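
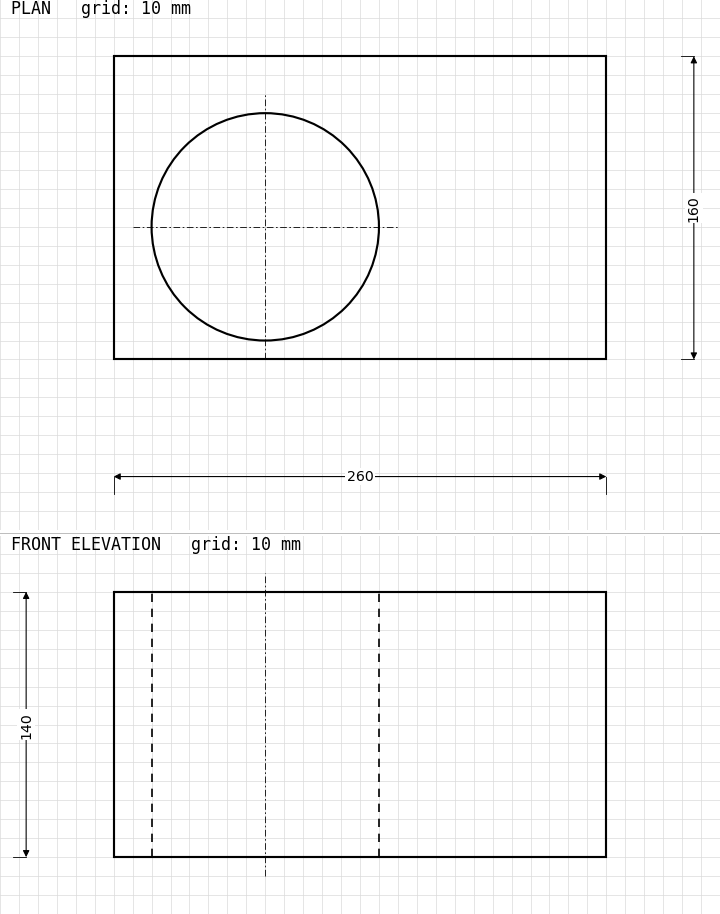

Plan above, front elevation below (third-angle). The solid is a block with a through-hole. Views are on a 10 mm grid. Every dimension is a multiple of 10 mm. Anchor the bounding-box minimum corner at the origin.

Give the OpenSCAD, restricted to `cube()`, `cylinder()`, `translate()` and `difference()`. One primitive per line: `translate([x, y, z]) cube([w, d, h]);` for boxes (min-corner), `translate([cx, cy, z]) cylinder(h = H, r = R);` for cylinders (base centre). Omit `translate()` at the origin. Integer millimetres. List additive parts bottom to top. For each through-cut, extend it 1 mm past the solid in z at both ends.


difference() {
  cube([260, 160, 140]);
  translate([80, 70, -1]) cylinder(h = 142, r = 60);
}


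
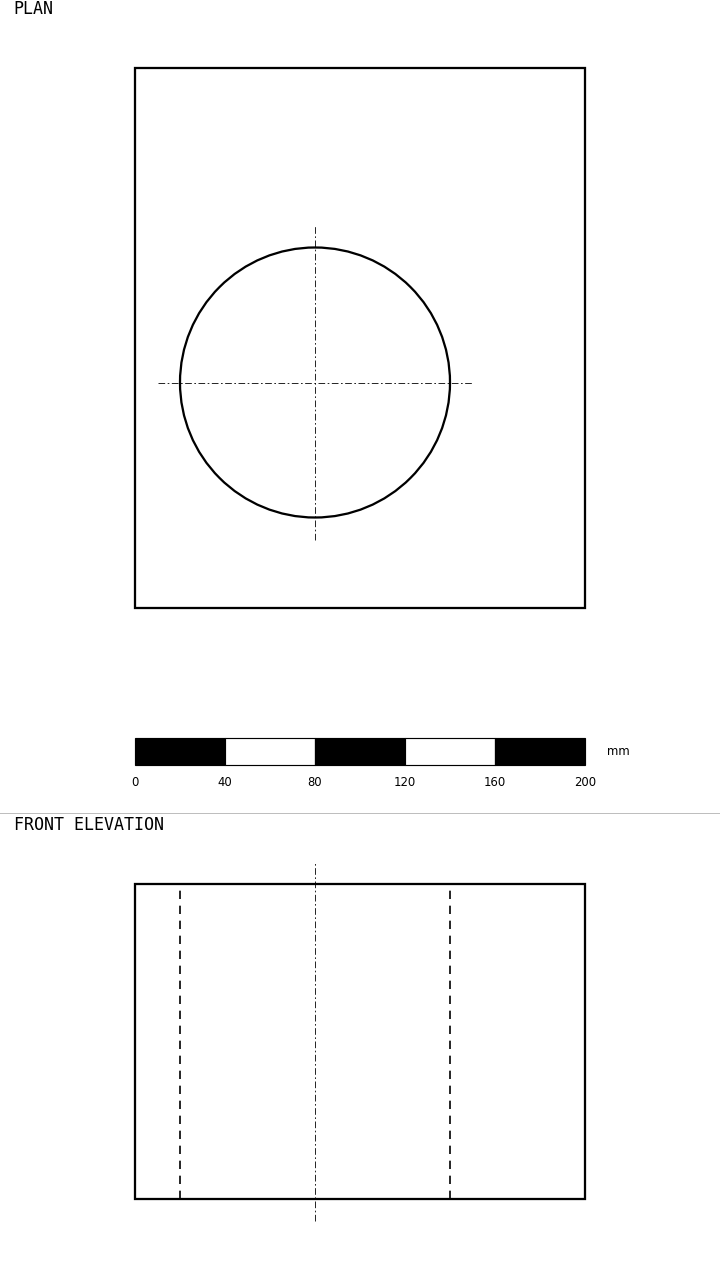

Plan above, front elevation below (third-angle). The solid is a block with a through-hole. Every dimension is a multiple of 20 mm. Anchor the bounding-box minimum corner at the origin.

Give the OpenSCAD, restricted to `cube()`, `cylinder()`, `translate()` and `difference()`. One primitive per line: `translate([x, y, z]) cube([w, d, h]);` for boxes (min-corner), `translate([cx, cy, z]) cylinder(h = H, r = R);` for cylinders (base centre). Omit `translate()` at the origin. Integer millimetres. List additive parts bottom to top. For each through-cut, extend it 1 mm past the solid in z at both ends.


difference() {
  cube([200, 240, 140]);
  translate([80, 100, -1]) cylinder(h = 142, r = 60);
}


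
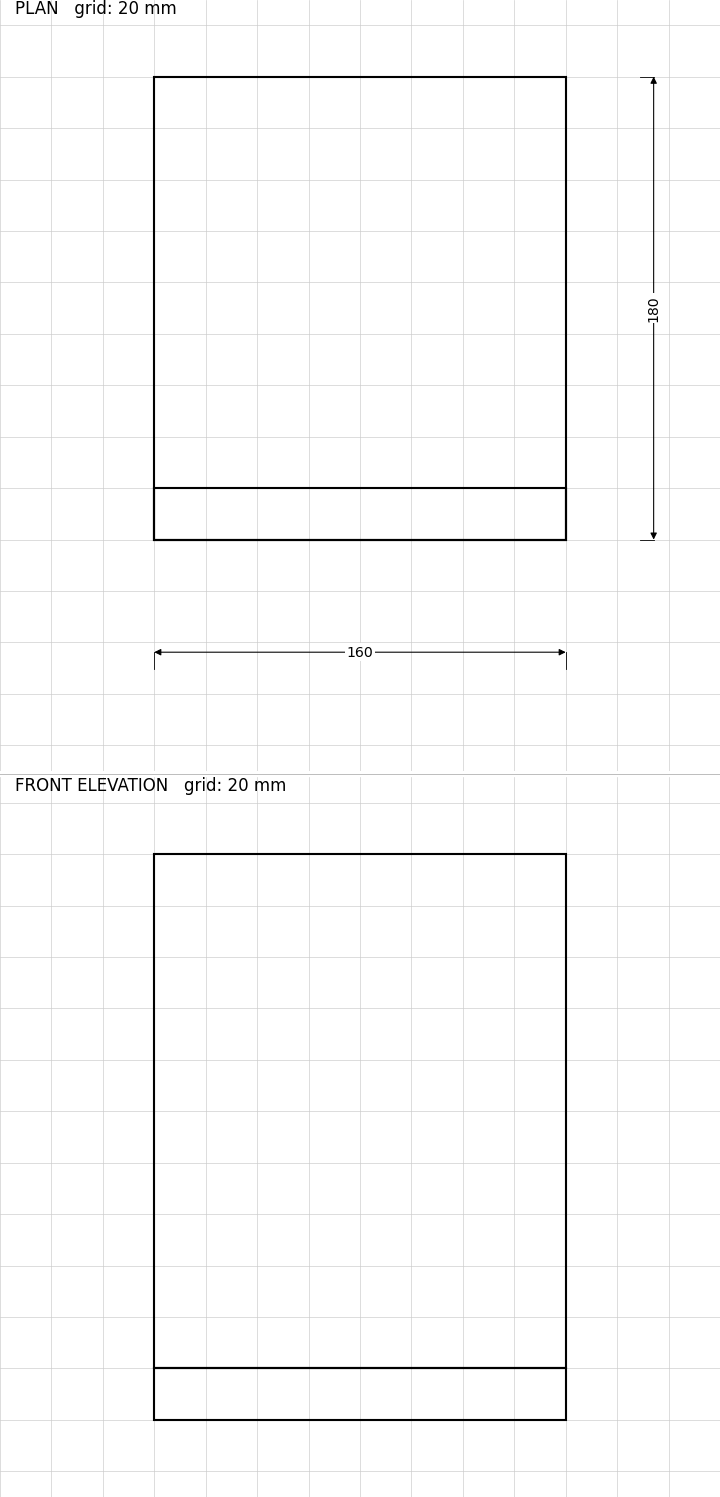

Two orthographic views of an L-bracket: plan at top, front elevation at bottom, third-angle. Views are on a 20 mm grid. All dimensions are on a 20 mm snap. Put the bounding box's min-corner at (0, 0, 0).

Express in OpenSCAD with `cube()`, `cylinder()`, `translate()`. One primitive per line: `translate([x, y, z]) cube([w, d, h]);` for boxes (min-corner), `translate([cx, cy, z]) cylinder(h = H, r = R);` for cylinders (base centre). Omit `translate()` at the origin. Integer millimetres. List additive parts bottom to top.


cube([160, 180, 20]);
translate([0, 0, 20]) cube([160, 20, 200]);


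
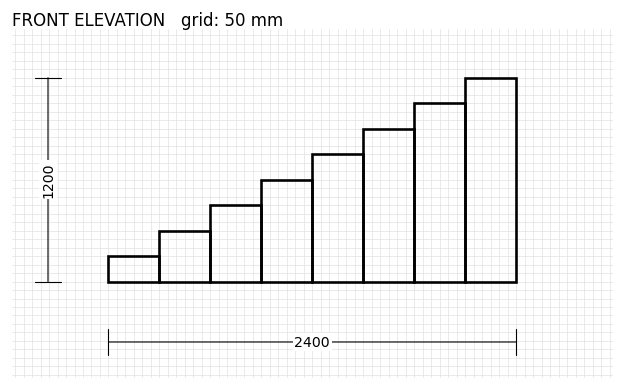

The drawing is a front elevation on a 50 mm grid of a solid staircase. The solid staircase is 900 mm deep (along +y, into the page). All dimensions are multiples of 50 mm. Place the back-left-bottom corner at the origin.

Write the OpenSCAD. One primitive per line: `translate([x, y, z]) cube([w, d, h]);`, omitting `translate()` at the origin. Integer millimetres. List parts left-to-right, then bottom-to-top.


cube([300, 900, 150]);
translate([300, 0, 0]) cube([300, 900, 300]);
translate([600, 0, 0]) cube([300, 900, 450]);
translate([900, 0, 0]) cube([300, 900, 600]);
translate([1200, 0, 0]) cube([300, 900, 750]);
translate([1500, 0, 0]) cube([300, 900, 900]);
translate([1800, 0, 0]) cube([300, 900, 1050]);
translate([2100, 0, 0]) cube([300, 900, 1200]);


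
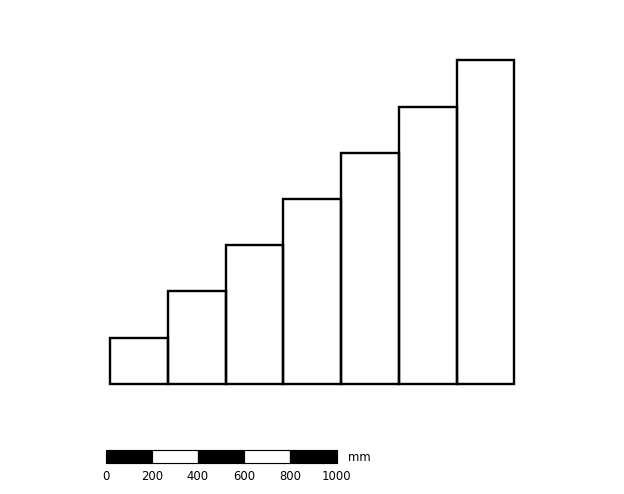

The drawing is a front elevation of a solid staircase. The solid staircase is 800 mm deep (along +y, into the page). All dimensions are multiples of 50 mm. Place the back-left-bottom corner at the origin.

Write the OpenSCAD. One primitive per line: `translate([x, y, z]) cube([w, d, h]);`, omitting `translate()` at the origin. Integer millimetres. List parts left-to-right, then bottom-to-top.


cube([250, 800, 200]);
translate([250, 0, 0]) cube([250, 800, 400]);
translate([500, 0, 0]) cube([250, 800, 600]);
translate([750, 0, 0]) cube([250, 800, 800]);
translate([1000, 0, 0]) cube([250, 800, 1000]);
translate([1250, 0, 0]) cube([250, 800, 1200]);
translate([1500, 0, 0]) cube([250, 800, 1400]);


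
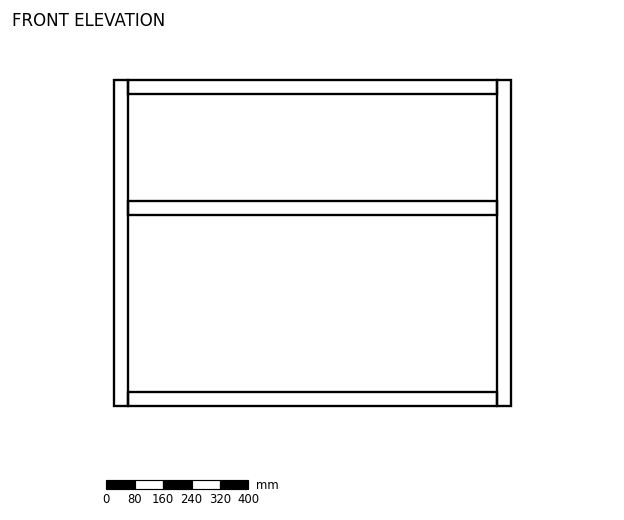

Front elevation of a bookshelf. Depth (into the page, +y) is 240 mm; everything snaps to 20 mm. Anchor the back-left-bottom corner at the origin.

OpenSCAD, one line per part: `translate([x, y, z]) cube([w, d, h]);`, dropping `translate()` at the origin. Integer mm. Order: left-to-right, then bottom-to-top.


cube([40, 240, 920]);
translate([40, 0, 0]) cube([1040, 240, 40]);
translate([40, 0, 540]) cube([1040, 240, 40]);
translate([40, 0, 880]) cube([1040, 240, 40]);
translate([1080, 0, 0]) cube([40, 240, 920]);


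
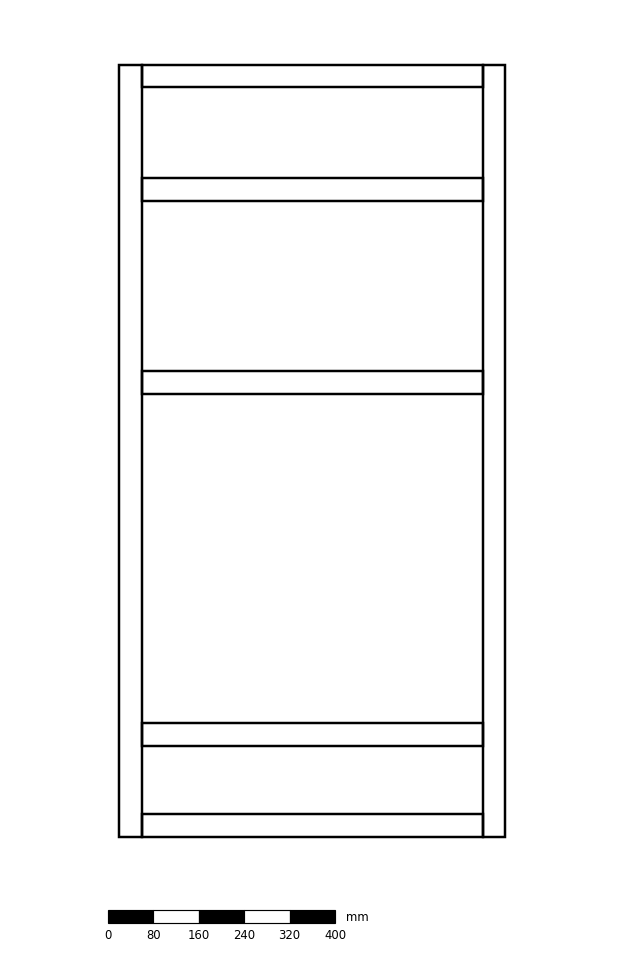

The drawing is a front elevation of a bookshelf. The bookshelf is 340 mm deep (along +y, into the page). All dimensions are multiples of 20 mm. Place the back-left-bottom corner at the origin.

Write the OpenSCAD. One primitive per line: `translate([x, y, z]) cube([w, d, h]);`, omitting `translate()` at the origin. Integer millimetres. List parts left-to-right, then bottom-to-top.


cube([40, 340, 1360]);
translate([40, 0, 0]) cube([600, 340, 40]);
translate([40, 0, 160]) cube([600, 340, 40]);
translate([40, 0, 780]) cube([600, 340, 40]);
translate([40, 0, 1120]) cube([600, 340, 40]);
translate([40, 0, 1320]) cube([600, 340, 40]);
translate([640, 0, 0]) cube([40, 340, 1360]);


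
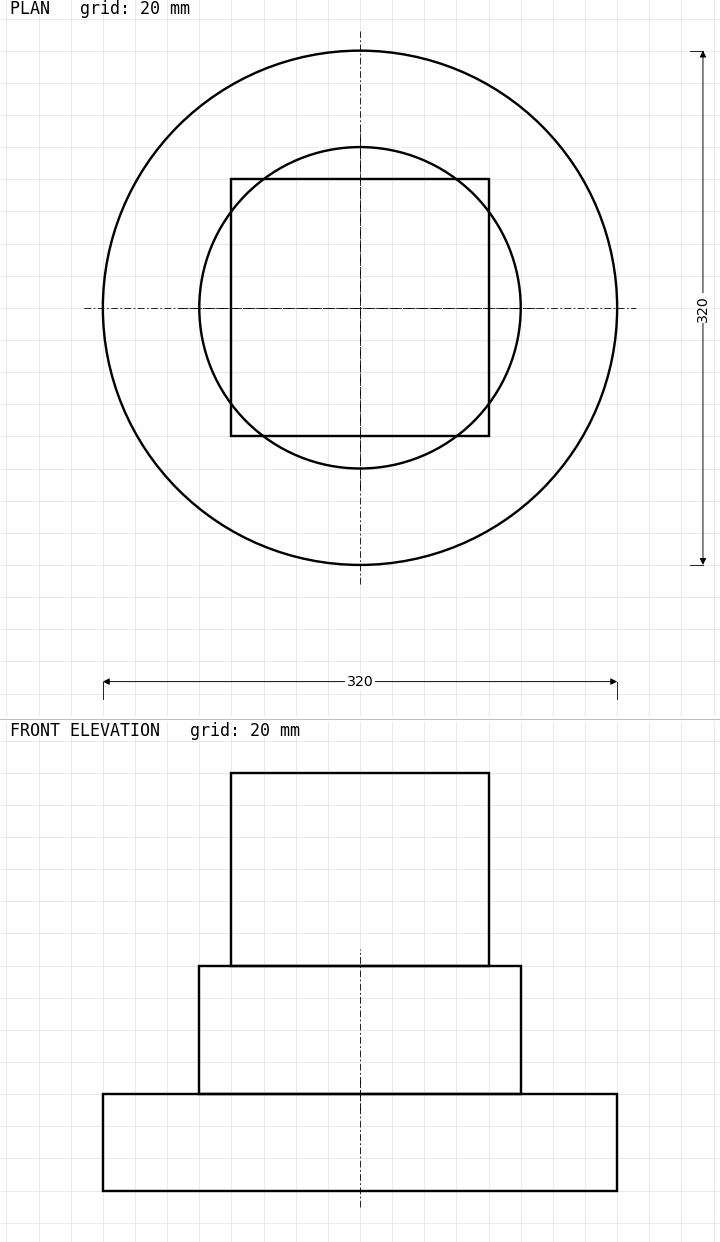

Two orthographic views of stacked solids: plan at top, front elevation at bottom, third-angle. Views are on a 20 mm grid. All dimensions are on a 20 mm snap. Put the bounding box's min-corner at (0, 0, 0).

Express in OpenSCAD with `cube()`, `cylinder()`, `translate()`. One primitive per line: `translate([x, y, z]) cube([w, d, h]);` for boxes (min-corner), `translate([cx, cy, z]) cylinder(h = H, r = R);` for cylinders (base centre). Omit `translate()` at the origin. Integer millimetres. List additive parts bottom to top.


translate([160, 160, 0]) cylinder(h = 60, r = 160);
translate([160, 160, 60]) cylinder(h = 80, r = 100);
translate([80, 80, 140]) cube([160, 160, 120]);


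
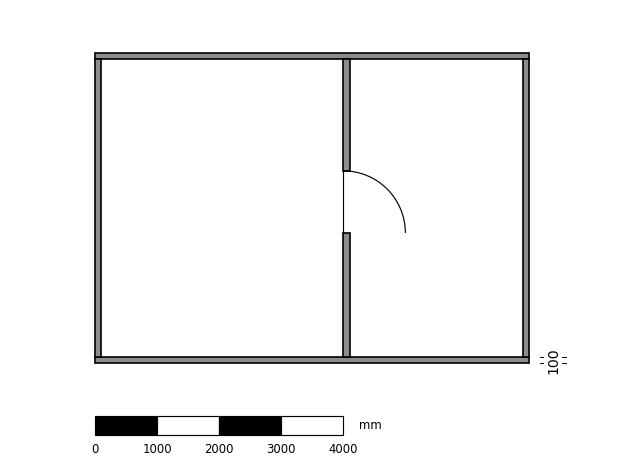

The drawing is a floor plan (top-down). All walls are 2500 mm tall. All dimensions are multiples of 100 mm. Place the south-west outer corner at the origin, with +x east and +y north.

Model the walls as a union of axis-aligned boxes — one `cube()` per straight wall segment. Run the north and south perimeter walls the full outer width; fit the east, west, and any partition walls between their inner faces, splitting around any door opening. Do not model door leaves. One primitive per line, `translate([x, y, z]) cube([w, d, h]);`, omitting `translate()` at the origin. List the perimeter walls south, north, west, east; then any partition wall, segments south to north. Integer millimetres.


cube([7000, 100, 2500]);
translate([0, 4900, 0]) cube([7000, 100, 2500]);
translate([0, 100, 0]) cube([100, 4800, 2500]);
translate([6900, 100, 0]) cube([100, 4800, 2500]);
translate([4000, 100, 0]) cube([100, 2000, 2500]);
translate([4000, 3100, 0]) cube([100, 1800, 2500]);


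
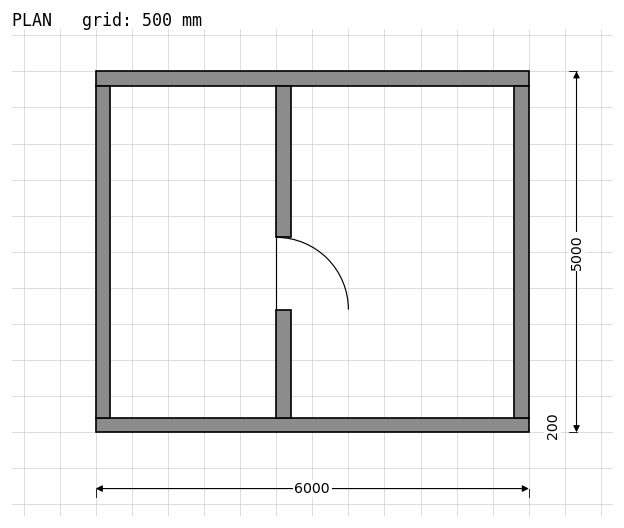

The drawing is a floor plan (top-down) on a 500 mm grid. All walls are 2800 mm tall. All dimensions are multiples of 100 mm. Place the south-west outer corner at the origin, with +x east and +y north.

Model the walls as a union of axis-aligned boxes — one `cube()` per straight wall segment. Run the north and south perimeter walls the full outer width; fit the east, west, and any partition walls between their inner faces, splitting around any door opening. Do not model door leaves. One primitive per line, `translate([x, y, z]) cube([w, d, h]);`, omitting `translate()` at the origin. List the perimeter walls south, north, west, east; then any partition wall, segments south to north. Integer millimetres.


cube([6000, 200, 2800]);
translate([0, 4800, 0]) cube([6000, 200, 2800]);
translate([0, 200, 0]) cube([200, 4600, 2800]);
translate([5800, 200, 0]) cube([200, 4600, 2800]);
translate([2500, 200, 0]) cube([200, 1500, 2800]);
translate([2500, 2700, 0]) cube([200, 2100, 2800]);


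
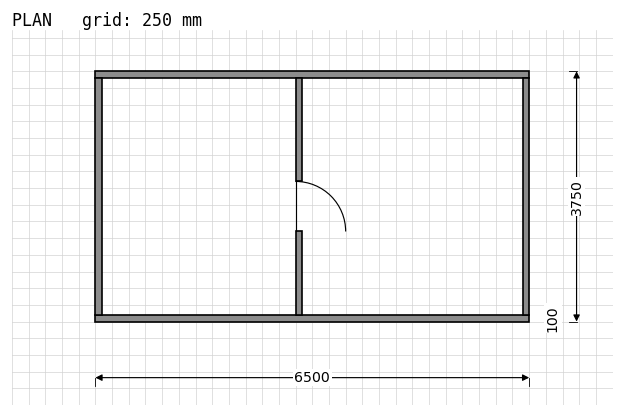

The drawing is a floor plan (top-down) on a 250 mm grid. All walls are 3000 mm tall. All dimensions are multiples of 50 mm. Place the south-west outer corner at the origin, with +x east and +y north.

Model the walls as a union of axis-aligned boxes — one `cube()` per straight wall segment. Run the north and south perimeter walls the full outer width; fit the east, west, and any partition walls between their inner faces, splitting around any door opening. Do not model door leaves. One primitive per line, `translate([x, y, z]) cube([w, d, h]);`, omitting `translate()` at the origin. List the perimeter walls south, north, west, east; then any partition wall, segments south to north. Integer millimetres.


cube([6500, 100, 3000]);
translate([0, 3650, 0]) cube([6500, 100, 3000]);
translate([0, 100, 0]) cube([100, 3550, 3000]);
translate([6400, 100, 0]) cube([100, 3550, 3000]);
translate([3000, 100, 0]) cube([100, 1250, 3000]);
translate([3000, 2100, 0]) cube([100, 1550, 3000]);


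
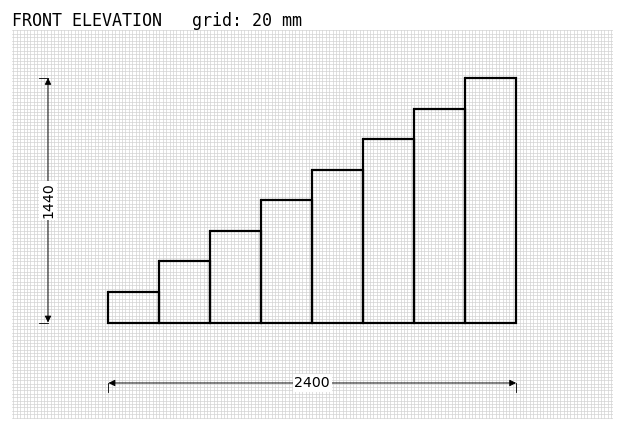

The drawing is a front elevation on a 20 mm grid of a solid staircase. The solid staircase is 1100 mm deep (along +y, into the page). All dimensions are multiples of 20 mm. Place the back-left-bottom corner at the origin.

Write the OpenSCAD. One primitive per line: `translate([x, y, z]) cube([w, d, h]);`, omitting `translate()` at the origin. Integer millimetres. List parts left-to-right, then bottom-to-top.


cube([300, 1100, 180]);
translate([300, 0, 0]) cube([300, 1100, 360]);
translate([600, 0, 0]) cube([300, 1100, 540]);
translate([900, 0, 0]) cube([300, 1100, 720]);
translate([1200, 0, 0]) cube([300, 1100, 900]);
translate([1500, 0, 0]) cube([300, 1100, 1080]);
translate([1800, 0, 0]) cube([300, 1100, 1260]);
translate([2100, 0, 0]) cube([300, 1100, 1440]);


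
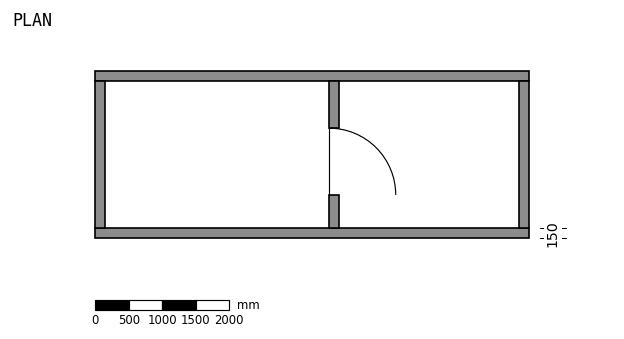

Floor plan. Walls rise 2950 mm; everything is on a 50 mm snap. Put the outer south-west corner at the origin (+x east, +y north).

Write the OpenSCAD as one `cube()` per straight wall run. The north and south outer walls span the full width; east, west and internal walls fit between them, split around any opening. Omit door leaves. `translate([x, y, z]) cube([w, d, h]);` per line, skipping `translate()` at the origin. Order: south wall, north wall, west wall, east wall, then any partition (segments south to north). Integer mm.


cube([6500, 150, 2950]);
translate([0, 2350, 0]) cube([6500, 150, 2950]);
translate([0, 150, 0]) cube([150, 2200, 2950]);
translate([6350, 150, 0]) cube([150, 2200, 2950]);
translate([3500, 150, 0]) cube([150, 500, 2950]);
translate([3500, 1650, 0]) cube([150, 700, 2950]);


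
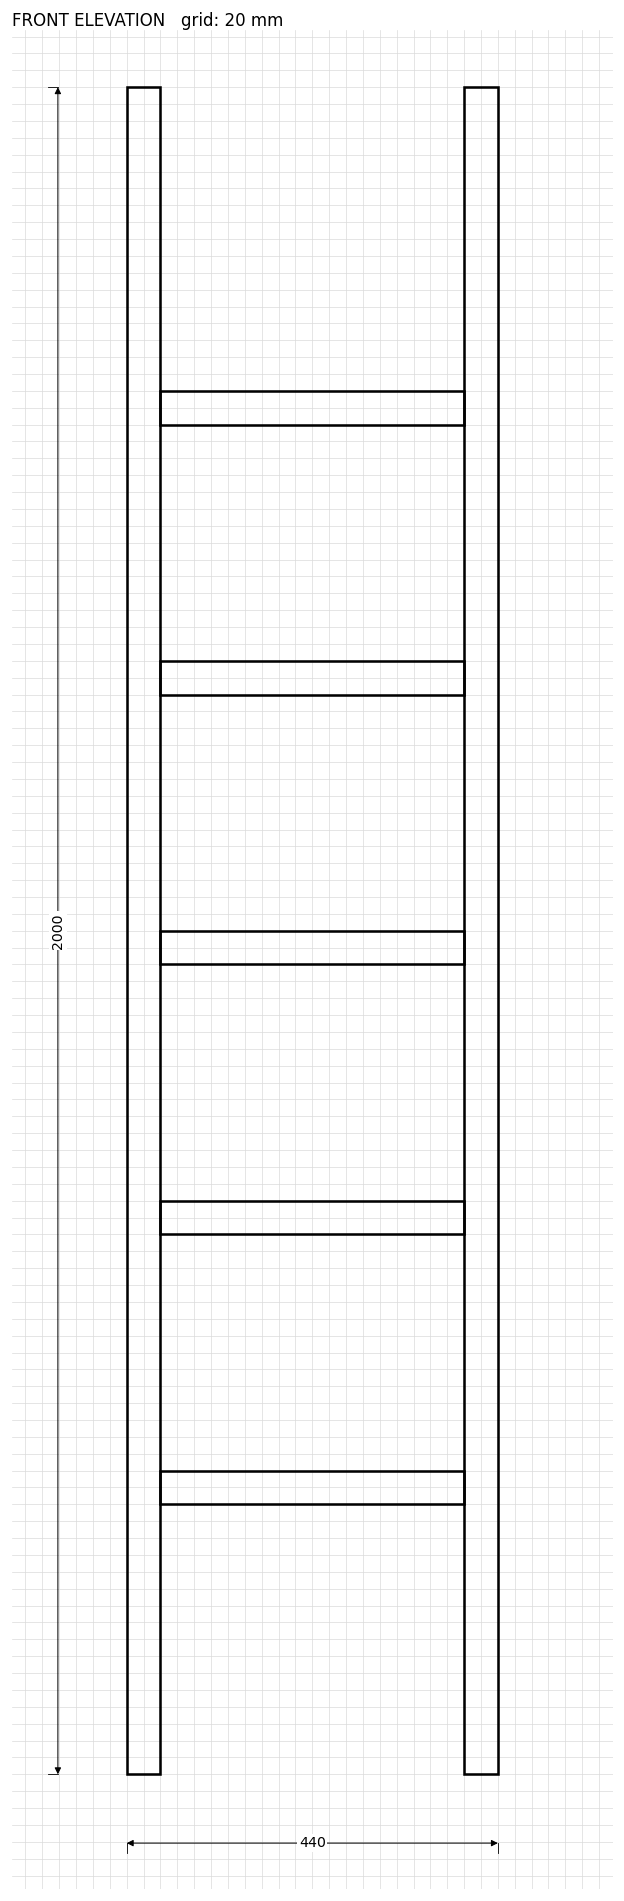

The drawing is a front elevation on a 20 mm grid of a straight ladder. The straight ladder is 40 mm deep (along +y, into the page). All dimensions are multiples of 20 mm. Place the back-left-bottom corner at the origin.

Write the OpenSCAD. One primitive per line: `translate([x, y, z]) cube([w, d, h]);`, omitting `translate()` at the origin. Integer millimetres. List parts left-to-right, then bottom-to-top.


cube([40, 40, 2000]);
translate([40, 0, 320]) cube([360, 40, 40]);
translate([40, 0, 640]) cube([360, 40, 40]);
translate([40, 0, 960]) cube([360, 40, 40]);
translate([40, 0, 1280]) cube([360, 40, 40]);
translate([40, 0, 1600]) cube([360, 40, 40]);
translate([400, 0, 0]) cube([40, 40, 2000]);


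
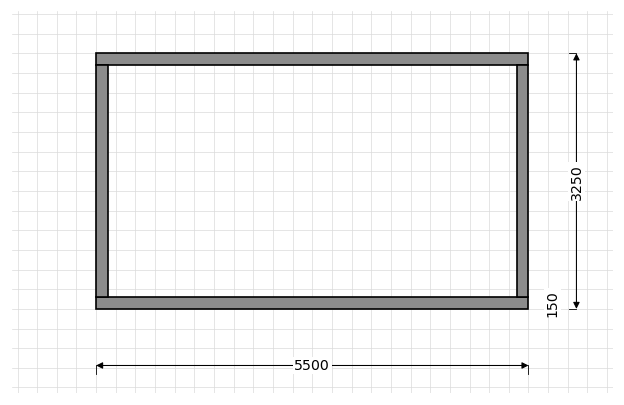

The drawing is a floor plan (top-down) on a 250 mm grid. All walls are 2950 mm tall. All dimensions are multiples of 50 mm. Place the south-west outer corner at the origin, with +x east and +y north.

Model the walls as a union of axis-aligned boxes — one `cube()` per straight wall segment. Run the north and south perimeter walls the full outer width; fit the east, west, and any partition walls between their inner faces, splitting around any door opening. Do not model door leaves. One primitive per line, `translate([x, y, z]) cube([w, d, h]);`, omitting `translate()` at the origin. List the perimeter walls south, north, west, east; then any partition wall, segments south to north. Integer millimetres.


cube([5500, 150, 2950]);
translate([0, 3100, 0]) cube([5500, 150, 2950]);
translate([0, 150, 0]) cube([150, 2950, 2950]);
translate([5350, 150, 0]) cube([150, 2950, 2950]);


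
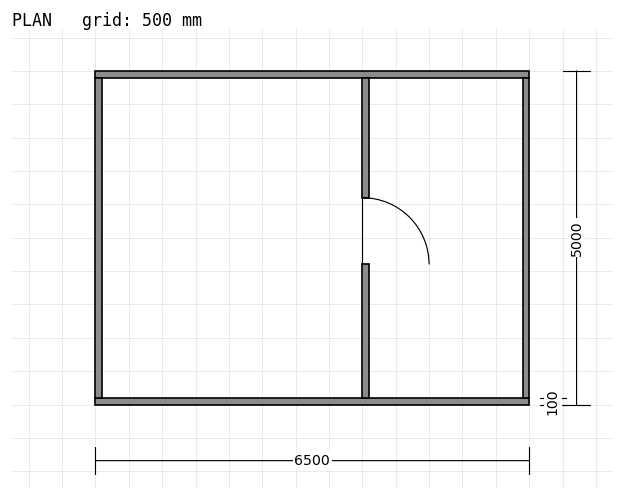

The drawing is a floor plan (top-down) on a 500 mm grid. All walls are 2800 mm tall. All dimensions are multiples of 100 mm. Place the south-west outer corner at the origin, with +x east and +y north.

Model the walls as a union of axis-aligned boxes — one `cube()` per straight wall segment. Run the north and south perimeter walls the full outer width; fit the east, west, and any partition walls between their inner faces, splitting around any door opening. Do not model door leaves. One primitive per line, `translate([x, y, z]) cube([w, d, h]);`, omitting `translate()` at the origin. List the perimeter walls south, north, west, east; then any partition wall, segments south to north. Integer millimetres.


cube([6500, 100, 2800]);
translate([0, 4900, 0]) cube([6500, 100, 2800]);
translate([0, 100, 0]) cube([100, 4800, 2800]);
translate([6400, 100, 0]) cube([100, 4800, 2800]);
translate([4000, 100, 0]) cube([100, 2000, 2800]);
translate([4000, 3100, 0]) cube([100, 1800, 2800]);


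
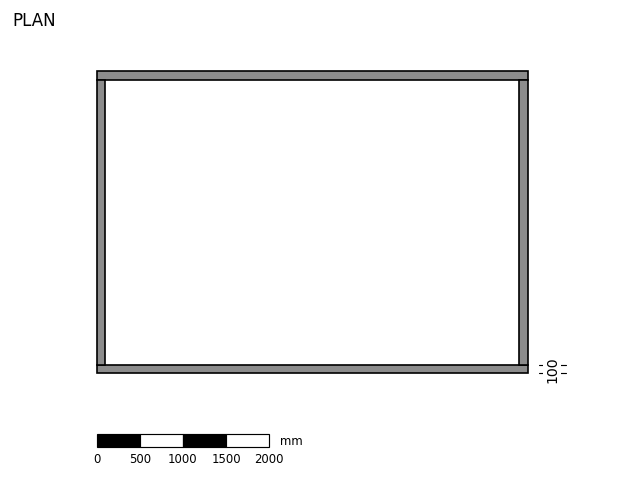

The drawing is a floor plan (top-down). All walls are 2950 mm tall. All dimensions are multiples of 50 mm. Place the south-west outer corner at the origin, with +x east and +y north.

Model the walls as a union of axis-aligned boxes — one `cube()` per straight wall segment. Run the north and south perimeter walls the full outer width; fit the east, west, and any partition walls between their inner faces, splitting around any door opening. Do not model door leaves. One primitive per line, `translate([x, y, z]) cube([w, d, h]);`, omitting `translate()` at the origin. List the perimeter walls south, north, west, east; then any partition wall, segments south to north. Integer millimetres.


cube([5000, 100, 2950]);
translate([0, 3400, 0]) cube([5000, 100, 2950]);
translate([0, 100, 0]) cube([100, 3300, 2950]);
translate([4900, 100, 0]) cube([100, 3300, 2950]);


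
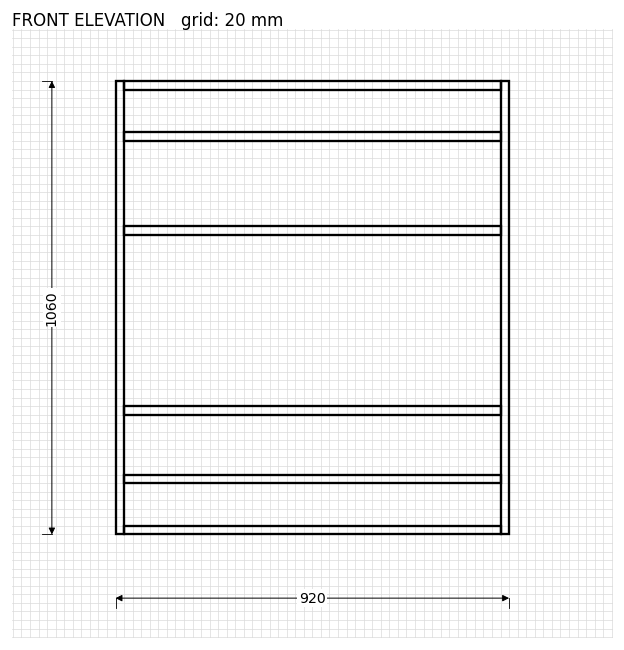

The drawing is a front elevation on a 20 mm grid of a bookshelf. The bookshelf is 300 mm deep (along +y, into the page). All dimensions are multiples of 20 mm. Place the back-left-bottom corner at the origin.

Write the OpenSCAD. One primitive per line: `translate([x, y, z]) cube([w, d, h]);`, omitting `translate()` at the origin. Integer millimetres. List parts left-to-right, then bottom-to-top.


cube([20, 300, 1060]);
translate([20, 0, 0]) cube([880, 300, 20]);
translate([20, 0, 120]) cube([880, 300, 20]);
translate([20, 0, 280]) cube([880, 300, 20]);
translate([20, 0, 700]) cube([880, 300, 20]);
translate([20, 0, 920]) cube([880, 300, 20]);
translate([20, 0, 1040]) cube([880, 300, 20]);
translate([900, 0, 0]) cube([20, 300, 1060]);


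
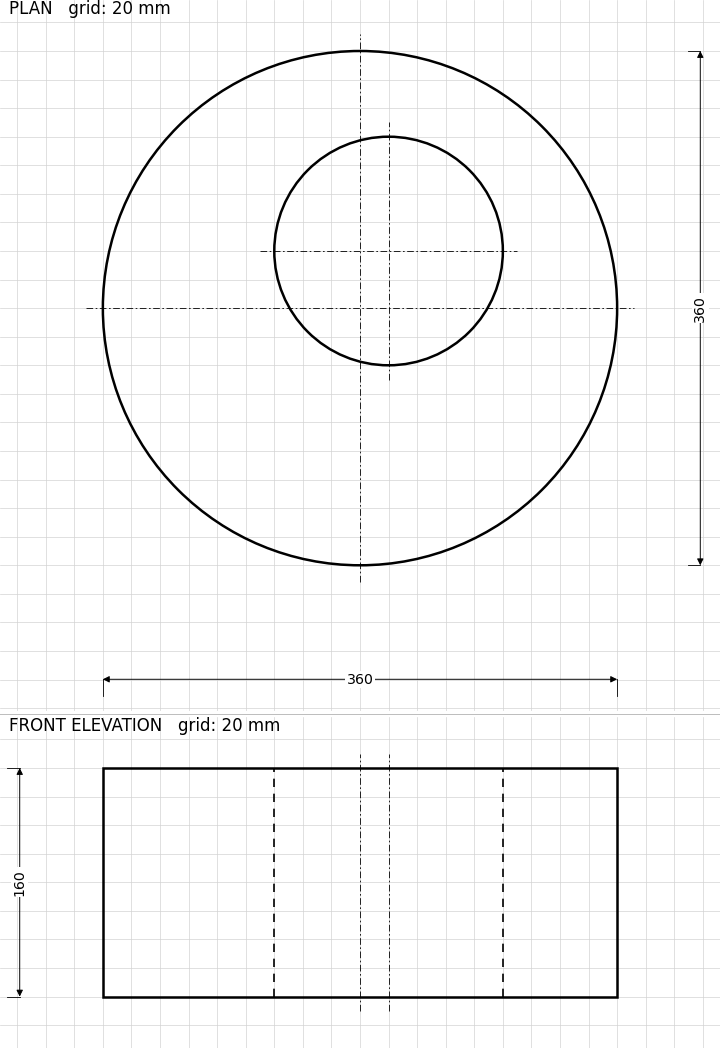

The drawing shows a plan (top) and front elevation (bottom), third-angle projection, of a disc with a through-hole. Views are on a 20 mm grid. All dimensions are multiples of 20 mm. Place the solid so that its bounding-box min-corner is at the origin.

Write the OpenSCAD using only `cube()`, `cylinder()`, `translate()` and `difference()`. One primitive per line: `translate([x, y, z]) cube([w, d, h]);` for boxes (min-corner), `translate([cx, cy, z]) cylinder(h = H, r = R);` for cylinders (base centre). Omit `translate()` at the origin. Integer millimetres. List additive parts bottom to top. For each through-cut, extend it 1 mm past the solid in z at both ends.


difference() {
  translate([180, 180, 0]) cylinder(h = 160, r = 180);
  translate([200, 220, -1]) cylinder(h = 162, r = 80);
}


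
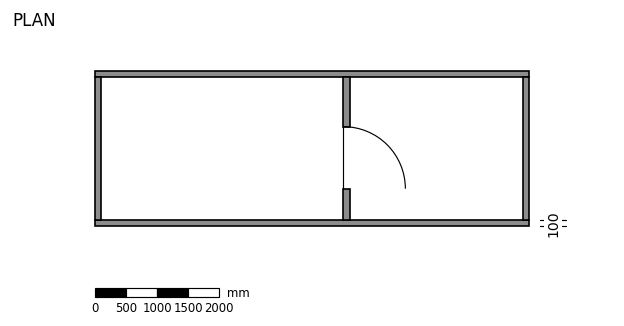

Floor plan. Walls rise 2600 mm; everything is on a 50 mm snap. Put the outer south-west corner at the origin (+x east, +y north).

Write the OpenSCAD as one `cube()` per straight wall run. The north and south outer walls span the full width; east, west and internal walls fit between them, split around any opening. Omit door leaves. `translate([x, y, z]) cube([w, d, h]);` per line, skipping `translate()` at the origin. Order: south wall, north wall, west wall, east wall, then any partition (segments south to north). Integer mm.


cube([7000, 100, 2600]);
translate([0, 2400, 0]) cube([7000, 100, 2600]);
translate([0, 100, 0]) cube([100, 2300, 2600]);
translate([6900, 100, 0]) cube([100, 2300, 2600]);
translate([4000, 100, 0]) cube([100, 500, 2600]);
translate([4000, 1600, 0]) cube([100, 800, 2600]);


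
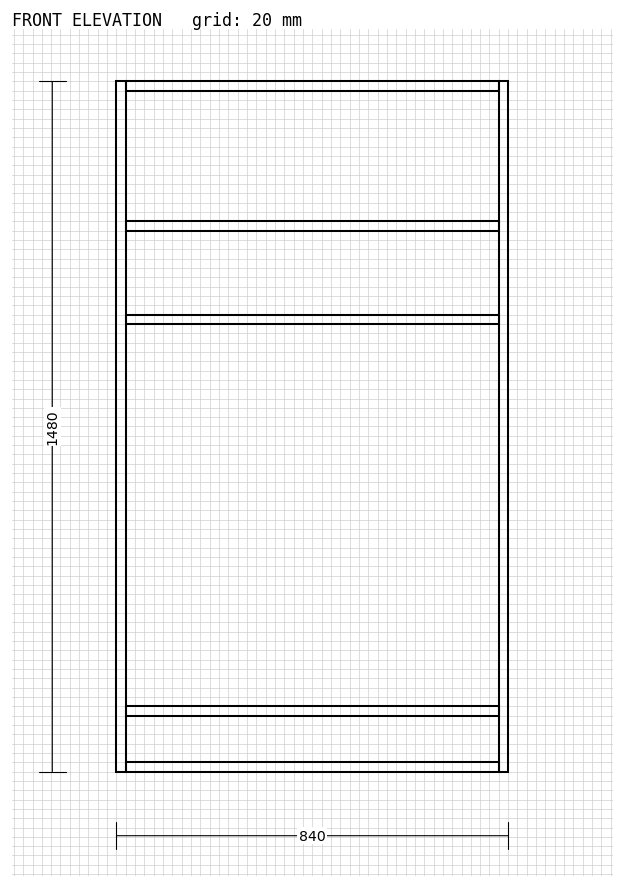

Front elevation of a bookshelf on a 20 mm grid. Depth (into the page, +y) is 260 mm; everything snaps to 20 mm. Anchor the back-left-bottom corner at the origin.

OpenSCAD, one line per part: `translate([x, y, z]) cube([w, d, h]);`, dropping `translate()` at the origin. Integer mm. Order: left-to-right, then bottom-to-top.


cube([20, 260, 1480]);
translate([20, 0, 0]) cube([800, 260, 20]);
translate([20, 0, 120]) cube([800, 260, 20]);
translate([20, 0, 960]) cube([800, 260, 20]);
translate([20, 0, 1160]) cube([800, 260, 20]);
translate([20, 0, 1460]) cube([800, 260, 20]);
translate([820, 0, 0]) cube([20, 260, 1480]);


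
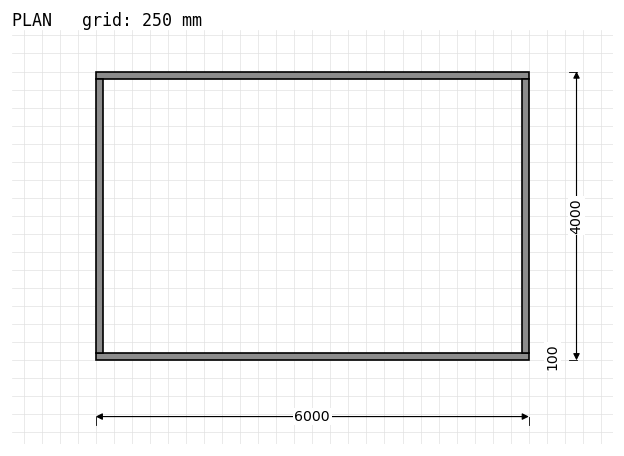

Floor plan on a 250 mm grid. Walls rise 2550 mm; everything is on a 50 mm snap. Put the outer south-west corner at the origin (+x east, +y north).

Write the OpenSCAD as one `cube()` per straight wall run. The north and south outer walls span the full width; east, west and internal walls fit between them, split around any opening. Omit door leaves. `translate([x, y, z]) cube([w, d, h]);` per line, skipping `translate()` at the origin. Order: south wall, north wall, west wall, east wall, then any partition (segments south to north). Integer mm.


cube([6000, 100, 2550]);
translate([0, 3900, 0]) cube([6000, 100, 2550]);
translate([0, 100, 0]) cube([100, 3800, 2550]);
translate([5900, 100, 0]) cube([100, 3800, 2550]);


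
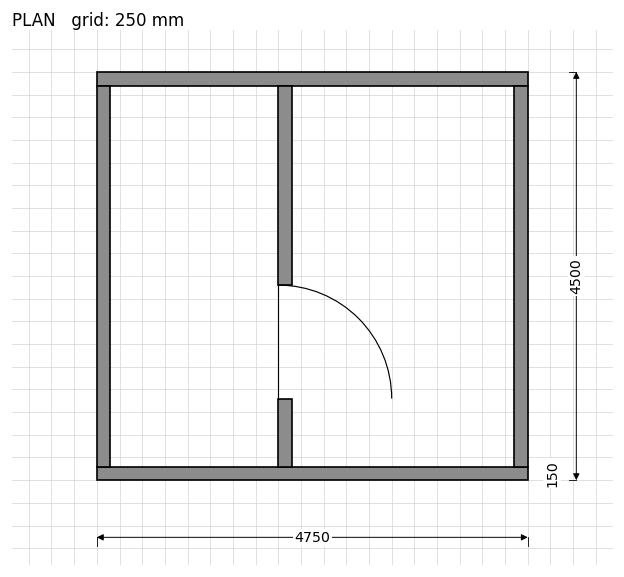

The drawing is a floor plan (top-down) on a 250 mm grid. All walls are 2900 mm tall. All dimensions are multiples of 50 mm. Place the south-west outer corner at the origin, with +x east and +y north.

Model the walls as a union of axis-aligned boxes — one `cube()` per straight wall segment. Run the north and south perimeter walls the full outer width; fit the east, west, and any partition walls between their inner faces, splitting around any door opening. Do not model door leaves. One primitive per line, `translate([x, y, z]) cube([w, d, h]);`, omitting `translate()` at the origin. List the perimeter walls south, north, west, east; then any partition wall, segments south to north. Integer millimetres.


cube([4750, 150, 2900]);
translate([0, 4350, 0]) cube([4750, 150, 2900]);
translate([0, 150, 0]) cube([150, 4200, 2900]);
translate([4600, 150, 0]) cube([150, 4200, 2900]);
translate([2000, 150, 0]) cube([150, 750, 2900]);
translate([2000, 2150, 0]) cube([150, 2200, 2900]);


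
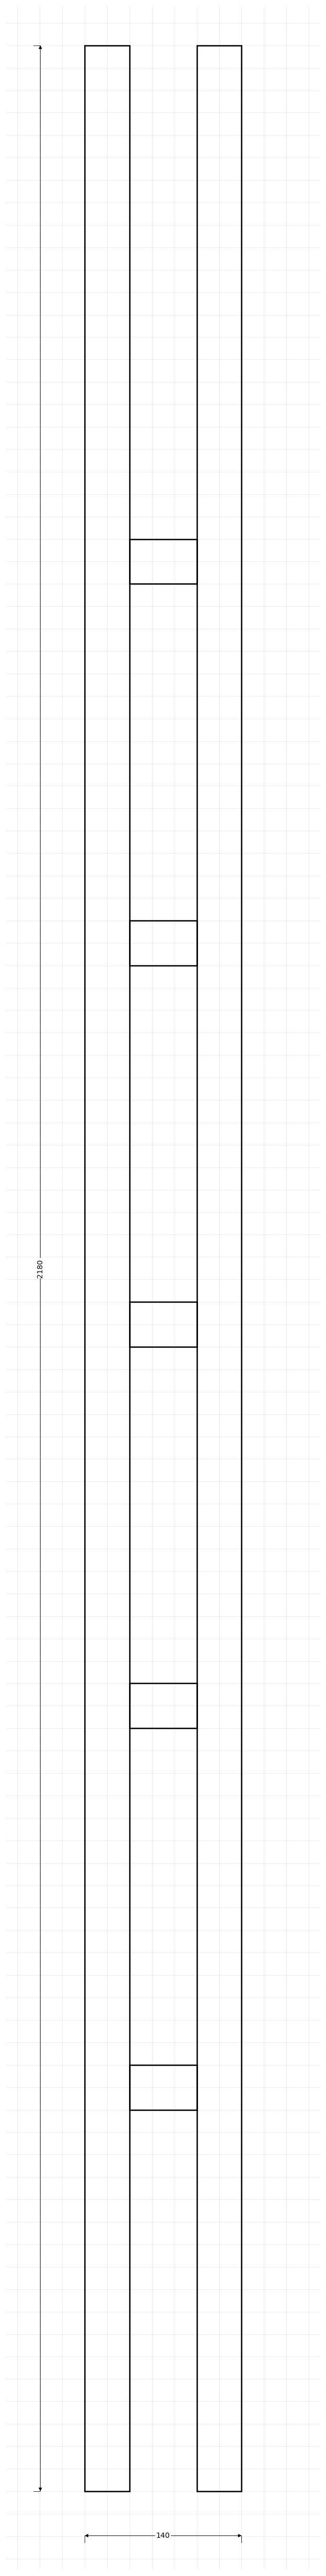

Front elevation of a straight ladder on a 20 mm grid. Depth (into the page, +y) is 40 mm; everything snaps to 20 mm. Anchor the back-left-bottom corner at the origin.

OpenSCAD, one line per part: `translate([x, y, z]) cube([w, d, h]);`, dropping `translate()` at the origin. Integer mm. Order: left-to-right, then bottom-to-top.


cube([40, 40, 2180]);
translate([40, 0, 340]) cube([60, 40, 40]);
translate([40, 0, 680]) cube([60, 40, 40]);
translate([40, 0, 1020]) cube([60, 40, 40]);
translate([40, 0, 1360]) cube([60, 40, 40]);
translate([40, 0, 1700]) cube([60, 40, 40]);
translate([100, 0, 0]) cube([40, 40, 2180]);


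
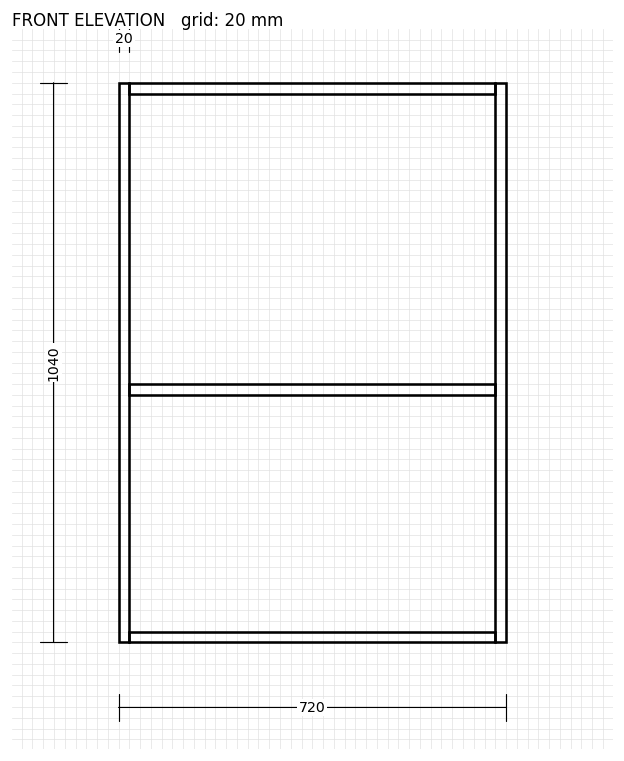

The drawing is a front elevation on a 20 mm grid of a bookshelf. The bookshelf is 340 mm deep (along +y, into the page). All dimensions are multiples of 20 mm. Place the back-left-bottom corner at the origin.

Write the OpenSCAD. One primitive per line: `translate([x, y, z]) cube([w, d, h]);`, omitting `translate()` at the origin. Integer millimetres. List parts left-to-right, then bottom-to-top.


cube([20, 340, 1040]);
translate([20, 0, 0]) cube([680, 340, 20]);
translate([20, 0, 460]) cube([680, 340, 20]);
translate([20, 0, 1020]) cube([680, 340, 20]);
translate([700, 0, 0]) cube([20, 340, 1040]);


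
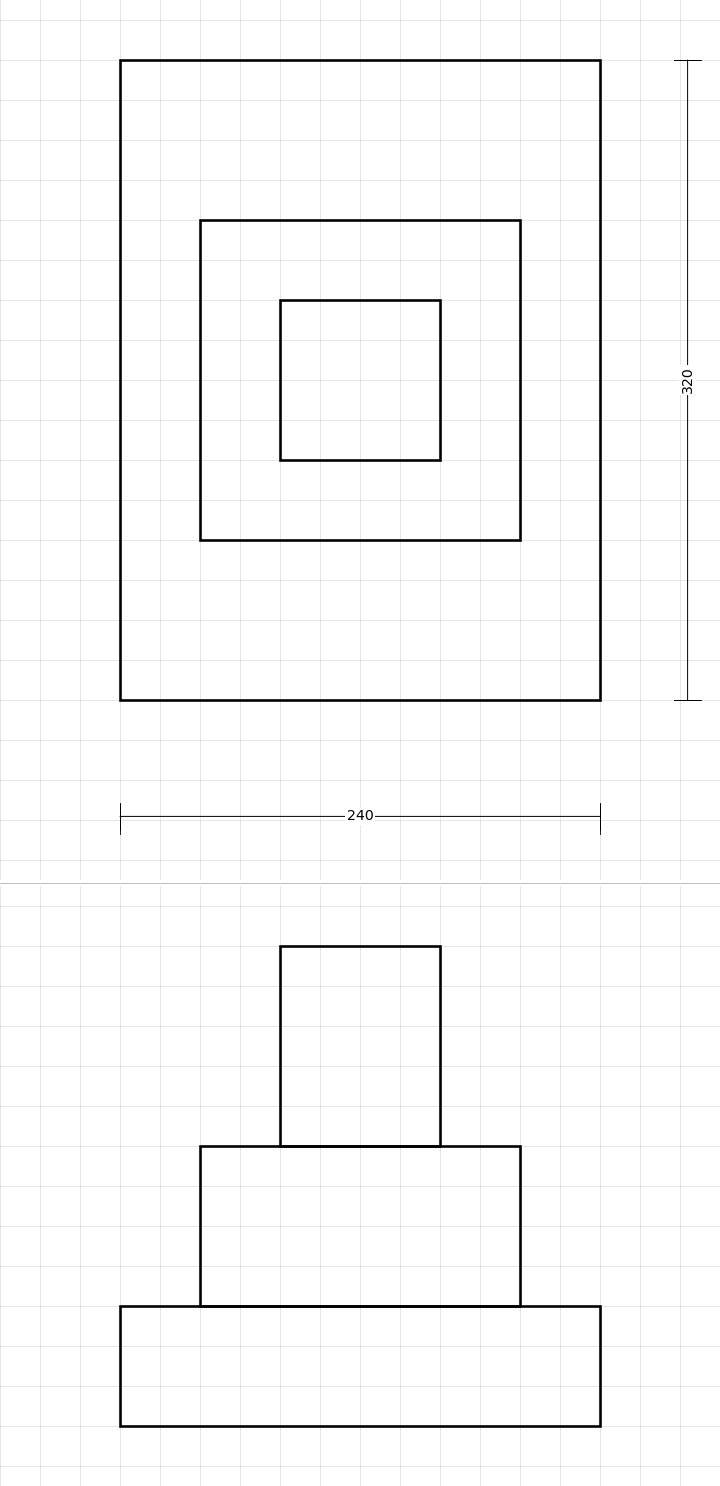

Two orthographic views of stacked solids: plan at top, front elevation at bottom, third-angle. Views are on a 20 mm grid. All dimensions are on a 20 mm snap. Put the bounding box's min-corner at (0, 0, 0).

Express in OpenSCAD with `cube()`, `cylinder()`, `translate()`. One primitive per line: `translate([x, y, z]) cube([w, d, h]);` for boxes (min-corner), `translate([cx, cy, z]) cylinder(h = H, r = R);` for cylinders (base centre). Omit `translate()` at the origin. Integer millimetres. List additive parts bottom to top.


cube([240, 320, 60]);
translate([40, 80, 60]) cube([160, 160, 80]);
translate([80, 120, 140]) cube([80, 80, 100]);


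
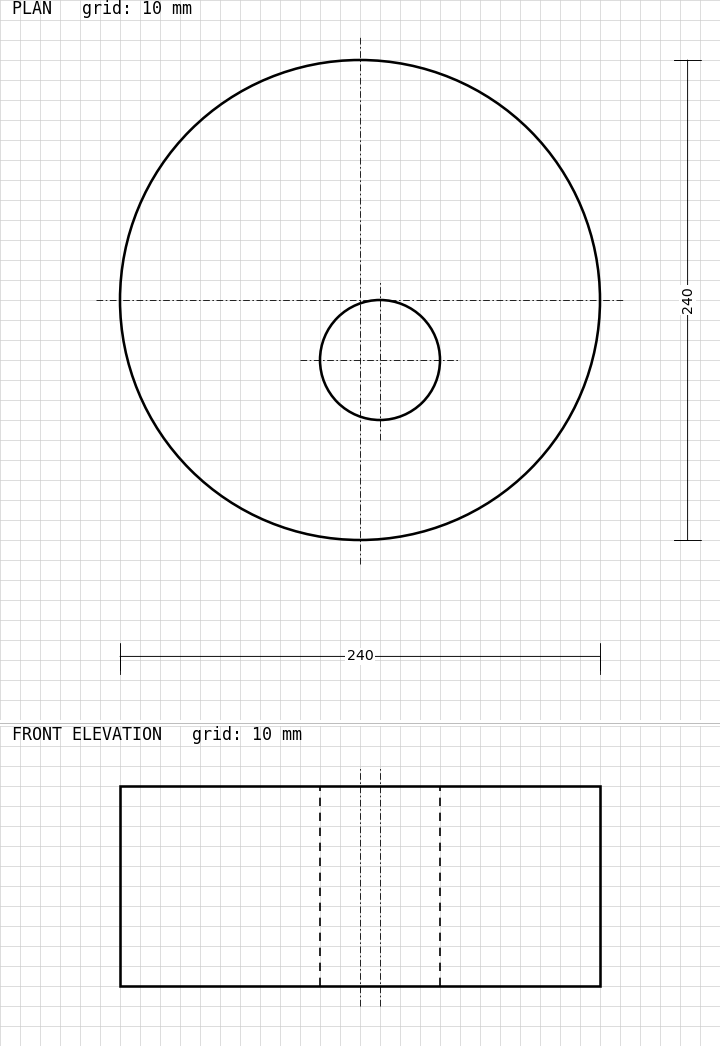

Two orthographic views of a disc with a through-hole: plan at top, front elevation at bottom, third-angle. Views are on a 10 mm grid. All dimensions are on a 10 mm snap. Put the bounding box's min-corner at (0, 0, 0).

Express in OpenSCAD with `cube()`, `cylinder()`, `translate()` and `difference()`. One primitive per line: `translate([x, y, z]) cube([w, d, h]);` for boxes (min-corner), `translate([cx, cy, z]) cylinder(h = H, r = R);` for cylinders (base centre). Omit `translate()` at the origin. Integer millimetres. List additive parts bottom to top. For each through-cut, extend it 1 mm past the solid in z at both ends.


difference() {
  translate([120, 120, 0]) cylinder(h = 100, r = 120);
  translate([130, 90, -1]) cylinder(h = 102, r = 30);
}


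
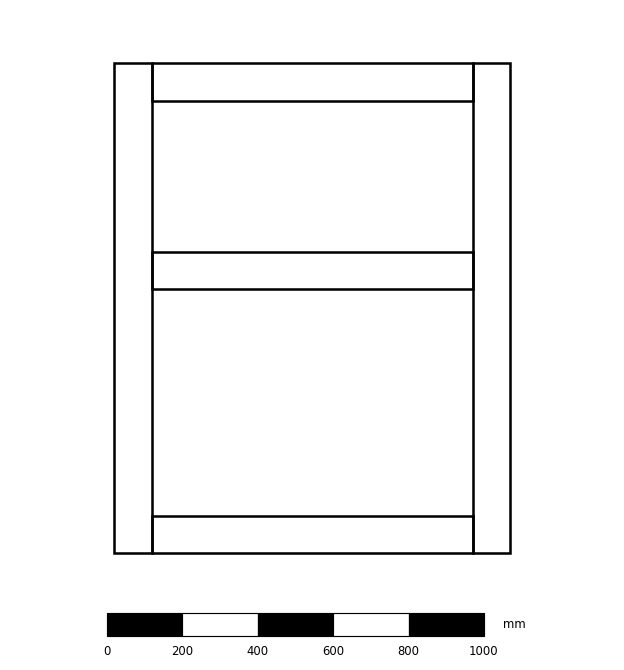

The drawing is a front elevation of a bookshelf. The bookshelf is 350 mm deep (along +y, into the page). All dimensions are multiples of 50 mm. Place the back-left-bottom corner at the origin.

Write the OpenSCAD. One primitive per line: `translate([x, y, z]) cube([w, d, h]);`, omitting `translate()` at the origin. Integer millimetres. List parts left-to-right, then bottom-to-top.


cube([100, 350, 1300]);
translate([100, 0, 0]) cube([850, 350, 100]);
translate([100, 0, 700]) cube([850, 350, 100]);
translate([100, 0, 1200]) cube([850, 350, 100]);
translate([950, 0, 0]) cube([100, 350, 1300]);


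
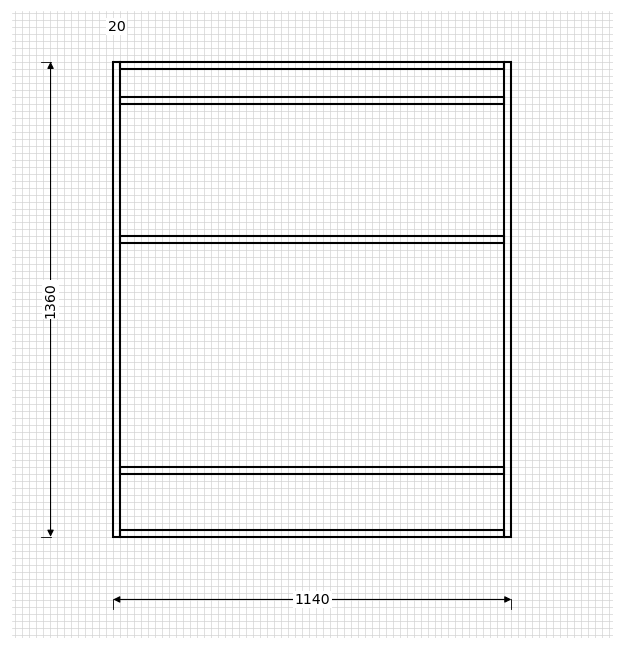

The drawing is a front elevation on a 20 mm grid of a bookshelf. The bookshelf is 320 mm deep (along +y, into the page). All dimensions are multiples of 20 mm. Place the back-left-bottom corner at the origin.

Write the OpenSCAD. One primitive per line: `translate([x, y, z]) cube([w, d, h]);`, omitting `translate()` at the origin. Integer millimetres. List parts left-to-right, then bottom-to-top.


cube([20, 320, 1360]);
translate([20, 0, 0]) cube([1100, 320, 20]);
translate([20, 0, 180]) cube([1100, 320, 20]);
translate([20, 0, 840]) cube([1100, 320, 20]);
translate([20, 0, 1240]) cube([1100, 320, 20]);
translate([20, 0, 1340]) cube([1100, 320, 20]);
translate([1120, 0, 0]) cube([20, 320, 1360]);


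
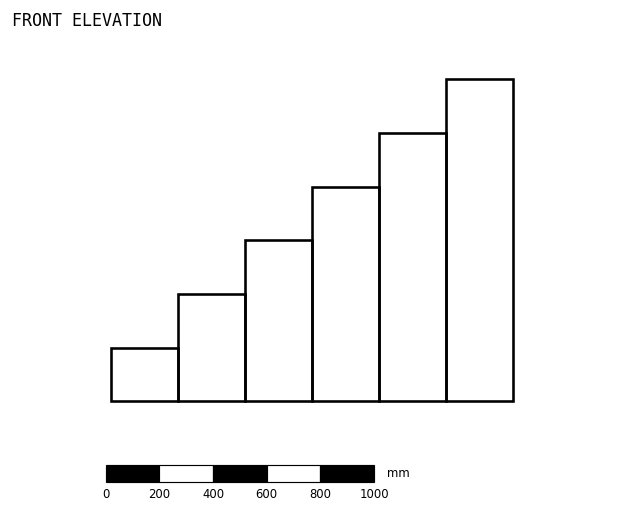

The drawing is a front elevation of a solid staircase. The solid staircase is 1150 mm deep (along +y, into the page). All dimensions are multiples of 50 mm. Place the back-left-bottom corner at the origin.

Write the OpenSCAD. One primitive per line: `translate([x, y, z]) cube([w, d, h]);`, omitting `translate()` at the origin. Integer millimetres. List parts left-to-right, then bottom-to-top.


cube([250, 1150, 200]);
translate([250, 0, 0]) cube([250, 1150, 400]);
translate([500, 0, 0]) cube([250, 1150, 600]);
translate([750, 0, 0]) cube([250, 1150, 800]);
translate([1000, 0, 0]) cube([250, 1150, 1000]);
translate([1250, 0, 0]) cube([250, 1150, 1200]);


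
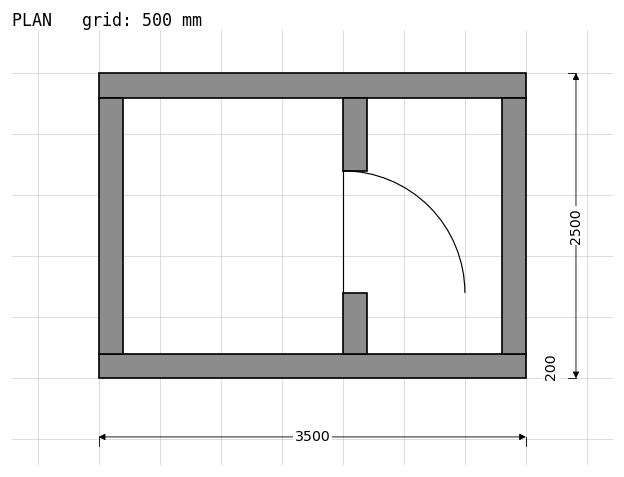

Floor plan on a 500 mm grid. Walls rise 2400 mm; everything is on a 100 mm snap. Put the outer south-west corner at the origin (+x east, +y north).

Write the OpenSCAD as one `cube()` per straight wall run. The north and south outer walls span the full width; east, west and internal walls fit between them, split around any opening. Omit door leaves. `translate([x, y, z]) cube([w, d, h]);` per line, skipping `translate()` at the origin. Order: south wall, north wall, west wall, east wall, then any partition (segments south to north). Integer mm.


cube([3500, 200, 2400]);
translate([0, 2300, 0]) cube([3500, 200, 2400]);
translate([0, 200, 0]) cube([200, 2100, 2400]);
translate([3300, 200, 0]) cube([200, 2100, 2400]);
translate([2000, 200, 0]) cube([200, 500, 2400]);
translate([2000, 1700, 0]) cube([200, 600, 2400]);


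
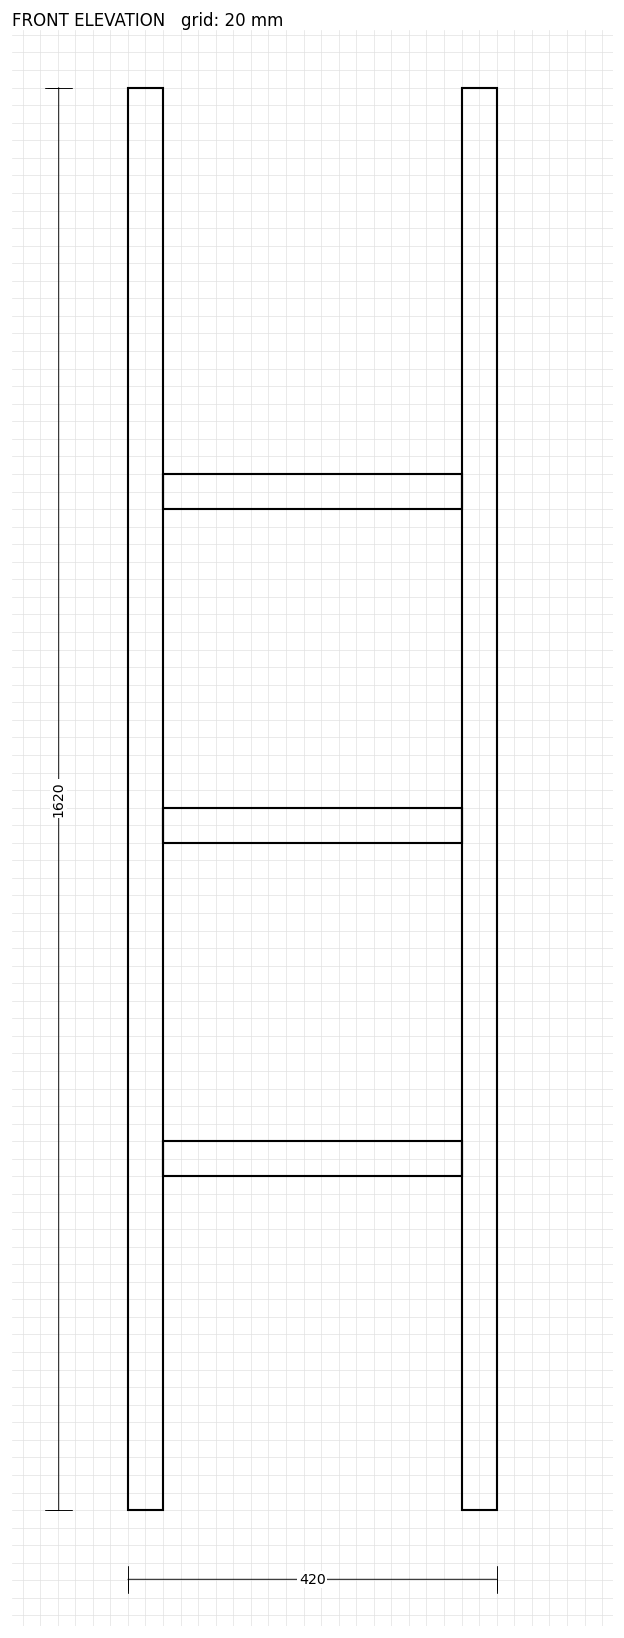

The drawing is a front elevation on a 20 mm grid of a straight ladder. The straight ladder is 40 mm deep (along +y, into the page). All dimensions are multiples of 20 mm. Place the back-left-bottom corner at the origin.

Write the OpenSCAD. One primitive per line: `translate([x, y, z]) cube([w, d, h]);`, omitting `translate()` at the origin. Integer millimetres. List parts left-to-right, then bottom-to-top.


cube([40, 40, 1620]);
translate([40, 0, 380]) cube([340, 40, 40]);
translate([40, 0, 760]) cube([340, 40, 40]);
translate([40, 0, 1140]) cube([340, 40, 40]);
translate([380, 0, 0]) cube([40, 40, 1620]);


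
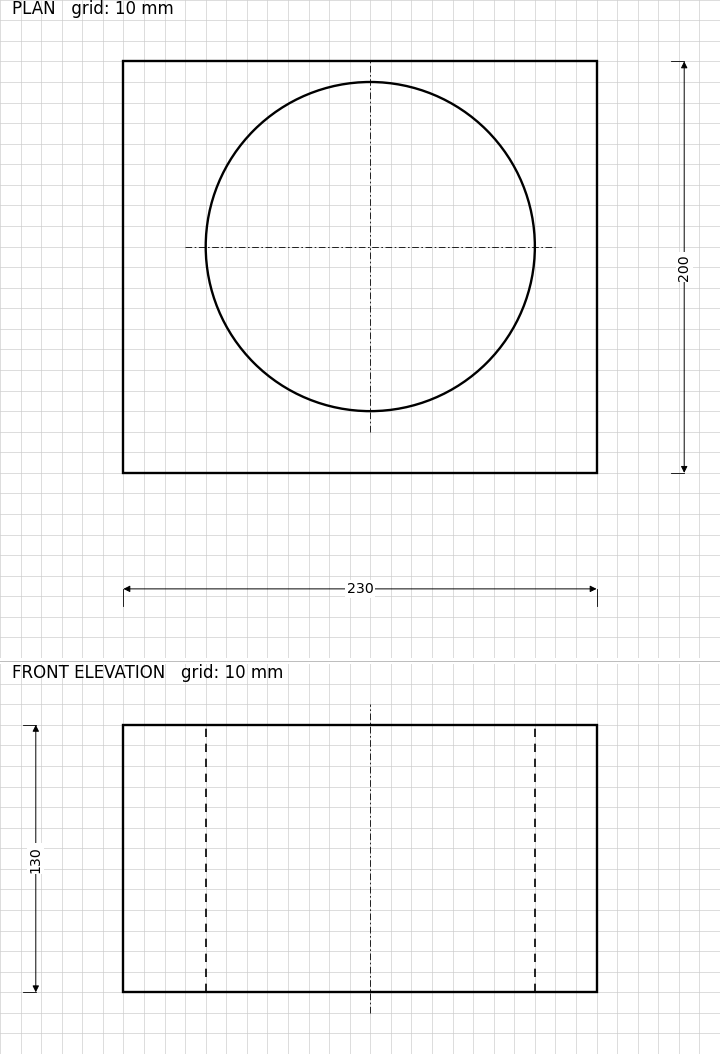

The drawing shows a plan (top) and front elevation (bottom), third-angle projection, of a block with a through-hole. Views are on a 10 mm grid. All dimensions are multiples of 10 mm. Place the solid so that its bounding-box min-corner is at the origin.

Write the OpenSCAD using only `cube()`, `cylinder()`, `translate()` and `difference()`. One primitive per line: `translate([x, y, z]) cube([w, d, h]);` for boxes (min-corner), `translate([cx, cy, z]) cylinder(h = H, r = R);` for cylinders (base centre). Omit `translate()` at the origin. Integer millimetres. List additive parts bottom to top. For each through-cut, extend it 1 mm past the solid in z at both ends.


difference() {
  cube([230, 200, 130]);
  translate([120, 110, -1]) cylinder(h = 132, r = 80);
}


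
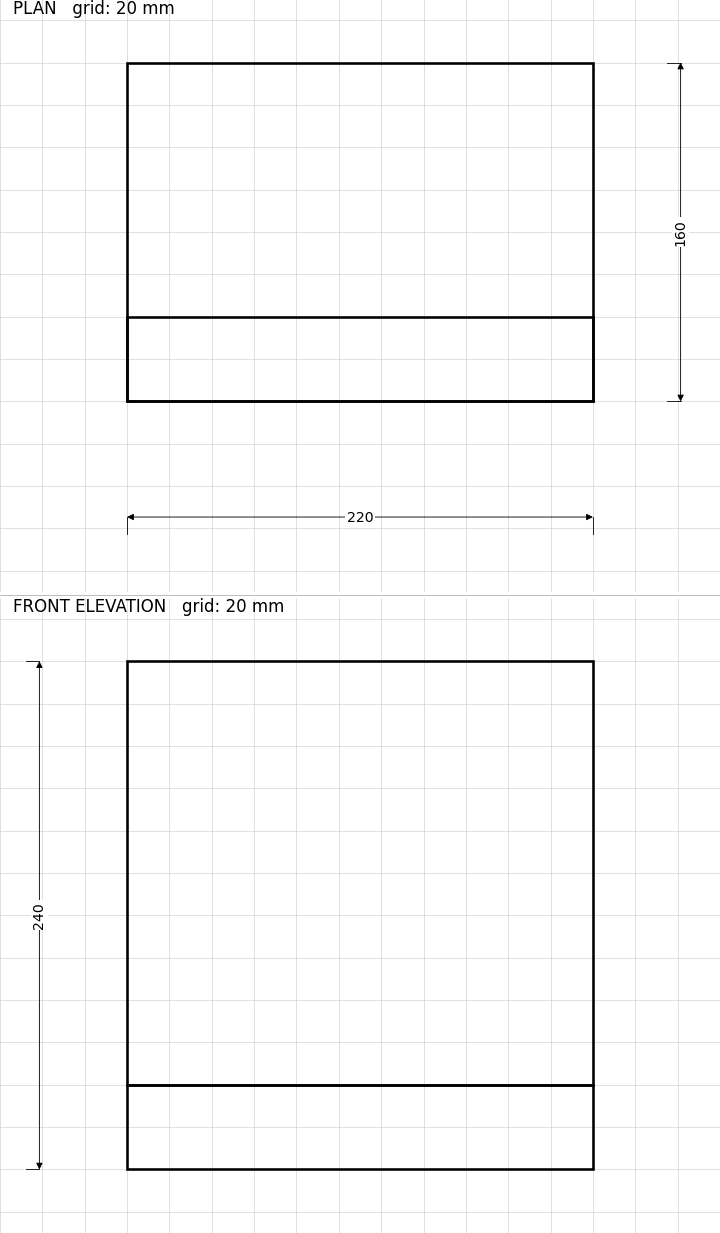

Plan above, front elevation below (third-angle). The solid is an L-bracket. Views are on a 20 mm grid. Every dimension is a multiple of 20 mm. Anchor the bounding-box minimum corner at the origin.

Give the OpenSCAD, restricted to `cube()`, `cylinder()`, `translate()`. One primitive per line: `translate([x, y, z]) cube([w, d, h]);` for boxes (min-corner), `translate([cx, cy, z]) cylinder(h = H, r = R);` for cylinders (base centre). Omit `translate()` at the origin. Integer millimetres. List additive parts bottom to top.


cube([220, 160, 40]);
translate([0, 0, 40]) cube([220, 40, 200]);


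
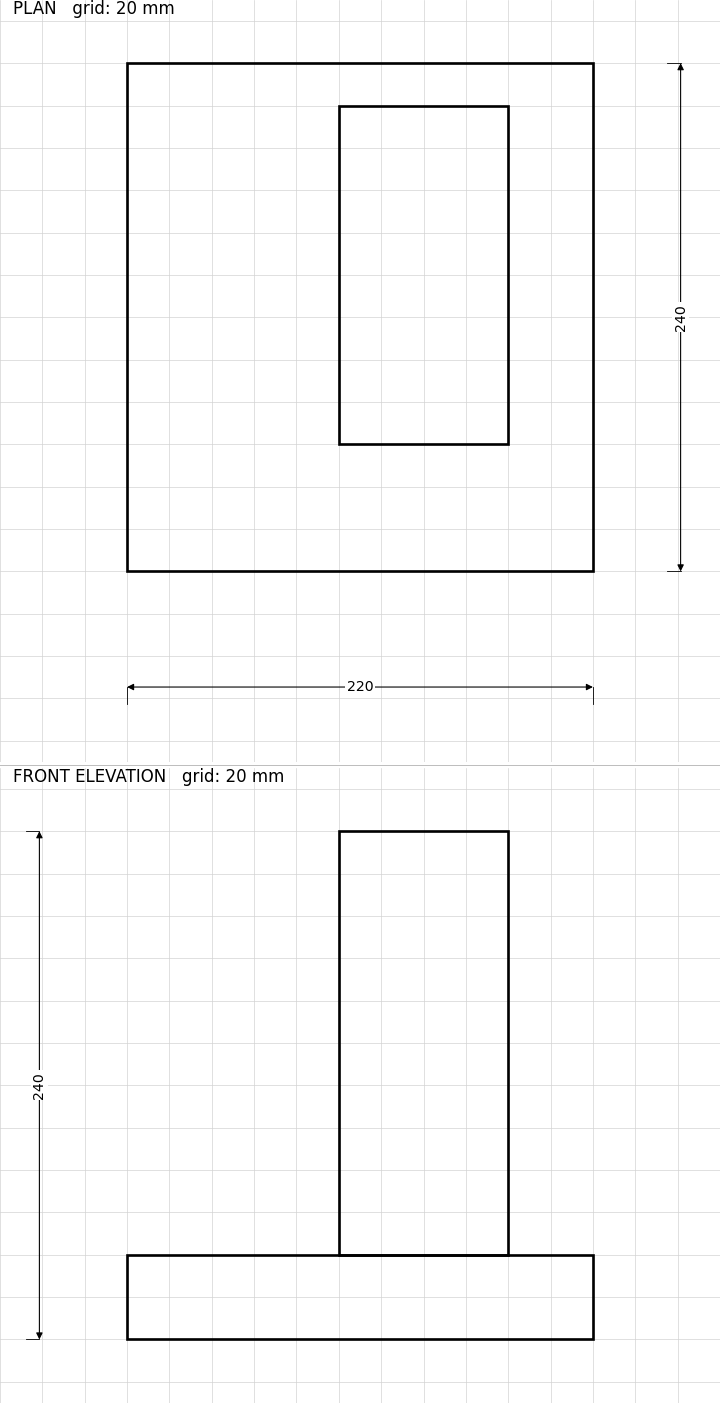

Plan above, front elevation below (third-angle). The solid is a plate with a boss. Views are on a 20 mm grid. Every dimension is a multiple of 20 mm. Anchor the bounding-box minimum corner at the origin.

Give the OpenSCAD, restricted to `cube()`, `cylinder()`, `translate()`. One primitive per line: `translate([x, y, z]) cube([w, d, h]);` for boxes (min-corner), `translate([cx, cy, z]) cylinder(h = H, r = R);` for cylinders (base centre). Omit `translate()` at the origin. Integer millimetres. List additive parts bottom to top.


cube([220, 240, 40]);
translate([100, 60, 40]) cube([80, 160, 200]);


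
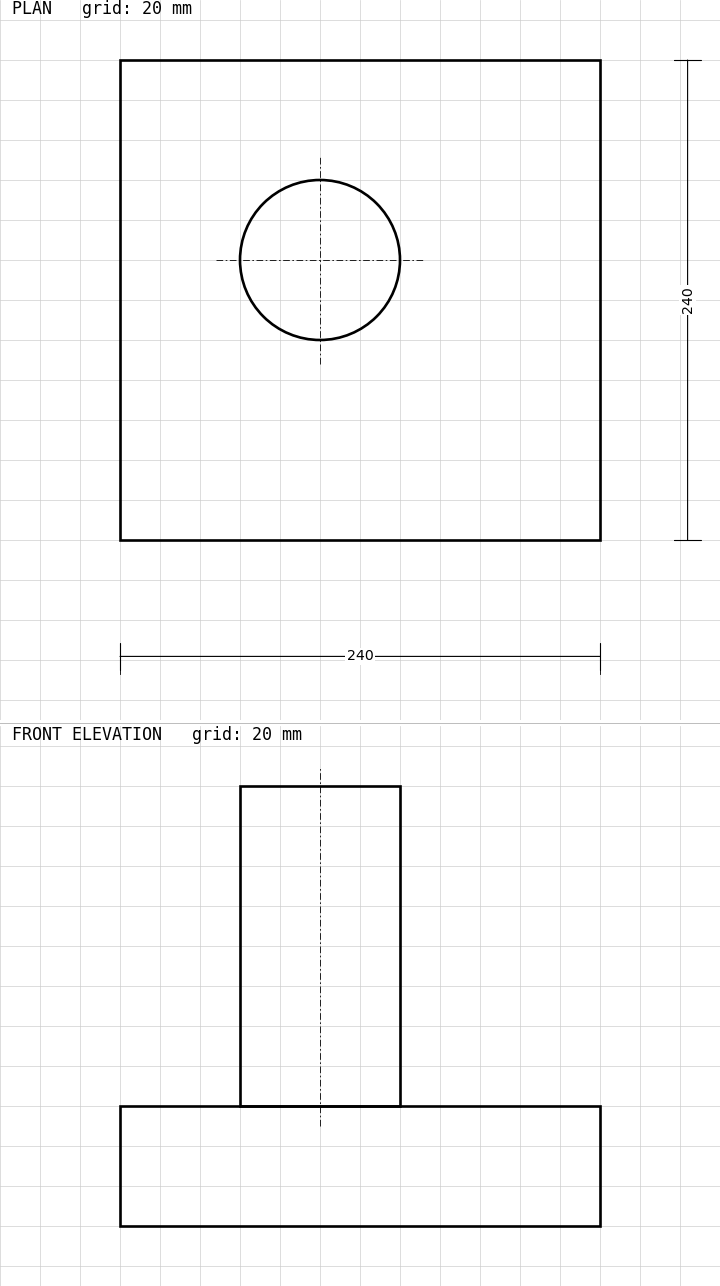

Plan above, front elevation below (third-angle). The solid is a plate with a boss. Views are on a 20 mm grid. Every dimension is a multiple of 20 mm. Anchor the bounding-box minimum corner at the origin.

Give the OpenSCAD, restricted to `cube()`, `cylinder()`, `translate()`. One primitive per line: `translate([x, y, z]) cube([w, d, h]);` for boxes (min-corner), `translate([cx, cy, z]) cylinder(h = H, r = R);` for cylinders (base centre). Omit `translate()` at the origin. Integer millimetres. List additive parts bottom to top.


cube([240, 240, 60]);
translate([100, 140, 60]) cylinder(h = 160, r = 40);


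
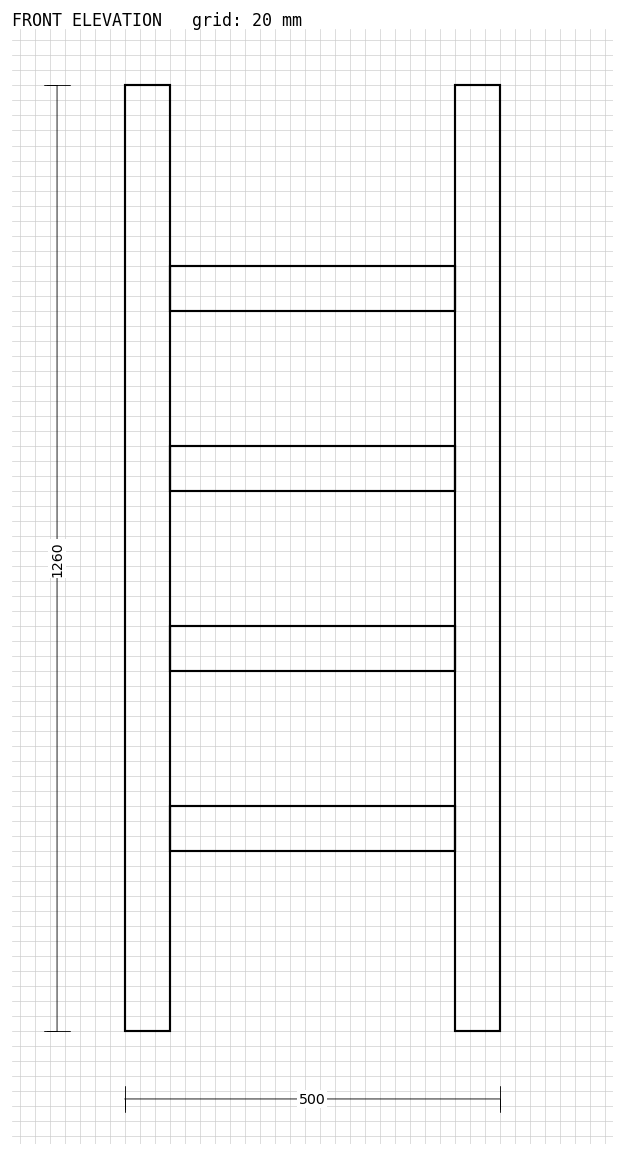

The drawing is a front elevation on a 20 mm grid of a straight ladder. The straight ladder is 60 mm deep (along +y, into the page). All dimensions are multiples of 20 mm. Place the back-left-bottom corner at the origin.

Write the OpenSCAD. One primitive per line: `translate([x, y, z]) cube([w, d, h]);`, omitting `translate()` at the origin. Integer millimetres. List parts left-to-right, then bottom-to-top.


cube([60, 60, 1260]);
translate([60, 0, 240]) cube([380, 60, 60]);
translate([60, 0, 480]) cube([380, 60, 60]);
translate([60, 0, 720]) cube([380, 60, 60]);
translate([60, 0, 960]) cube([380, 60, 60]);
translate([440, 0, 0]) cube([60, 60, 1260]);
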